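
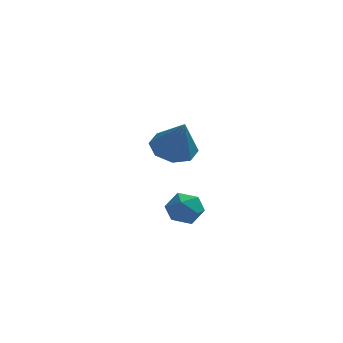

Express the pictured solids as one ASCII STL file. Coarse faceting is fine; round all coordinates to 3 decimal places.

solid 
facet normal -0.837 0.344 0.426
outer loop
vertex 2.553 -2.36 -3.955
vertex 2.389 -2.996 -3.764
vertex 2.762 -2.601 -3.35
endloop
endfacet
facet normal -0.321 0.836 0.444
outer loop
vertex 2.553 -2.36 -3.955
vertex 2.762 -2.601 -3.35
vertex 3.188 -2.232 -3.737
endloop
endfacet
facet normal -0.116 0.967 -0.229
outer loop
vertex 2.553 -2.36 -3.955
vertex 3.188 -2.232 -3.737
vertex 3.078 -2.4 -4.391
endloop
endfacet
facet normal -0.507 0.554 -0.661
outer loop
vertex 2.553 -2.36 -3.955
vertex 3.078 -2.4 -4.391
vertex 2.584 -2.872 -4.408
endloop
endfacet
facet normal -0.952 0.169 -0.256
outer loop
vertex 2.553 -2.36 -3.955
vertex 2.584 -2.872 -4.408
vertex 2.389 -2.996 -3.764
endloop
endfacet
facet normal 0.236 0.561 0.794
outer loop
vertex 3.188 -2.232 -3.737
vertex 2.762 -2.601 -3.35
vertex 3.416 -2.788 -3.412
endloop
endfacet
facet normal -0.598 -0.237 0.765
outer loop
vertex 2.762 -2.601 -3.35
vertex 2.389 -2.996 -3.764
vertex 2.922 -3.26 -3.429
endloop
endfacet
facet normal -0.785 -0.519 -0.338
outer loop
vertex 2.389 -2.996 -3.764
vertex 2.584 -2.872 -4.408
vertex 2.812 -3.428 -4.083
endloop
endfacet
facet normal -0.065 0.103 -0.993
outer loop
vertex 2.584 -2.872 -4.408
vertex 3.078 -2.4 -4.391
vertex 3.238 -3.059 -4.47
endloop
endfacet
facet normal 0.566 0.771 -0.293
outer loop
vertex 3.078 -2.4 -4.391
vertex 3.188 -2.232 -3.737
vertex 3.611 -2.664 -4.056
endloop
endfacet
facet normal 0.507 -0.554 0.661
outer loop
vertex 3.447 -3.3 -3.865
vertex 3.416 -2.788 -3.412
vertex 2.922 -3.26 -3.429
endloop
endfacet
facet normal 0.116 -0.967 0.229
outer loop
vertex 3.447 -3.3 -3.865
vertex 2.922 -3.26 -3.429
vertex 2.812 -3.428 -4.083
endloop
endfacet
facet normal 0.321 -0.836 -0.444
outer loop
vertex 3.447 -3.3 -3.865
vertex 2.812 -3.428 -4.083
vertex 3.238 -3.059 -4.47
endloop
endfacet
facet normal 0.837 -0.344 -0.426
outer loop
vertex 3.447 -3.3 -3.865
vertex 3.238 -3.059 -4.47
vertex 3.611 -2.664 -4.056
endloop
endfacet
facet normal 0.952 -0.169 0.256
outer loop
vertex 3.447 -3.3 -3.865
vertex 3.611 -2.664 -4.056
vertex 3.416 -2.788 -3.412
endloop
endfacet
facet normal 0.065 -0.103 0.993
outer loop
vertex 2.922 -3.26 -3.429
vertex 3.416 -2.788 -3.412
vertex 2.762 -2.601 -3.35
endloop
endfacet
facet normal -0.566 -0.771 0.293
outer loop
vertex 2.812 -3.428 -4.083
vertex 2.922 -3.26 -3.429
vertex 2.389 -2.996 -3.764
endloop
endfacet
facet normal -0.236 -0.561 -0.794
outer loop
vertex 3.238 -3.059 -4.47
vertex 2.812 -3.428 -4.083
vertex 2.584 -2.872 -4.408
endloop
endfacet
facet normal 0.598 0.237 -0.765
outer loop
vertex 3.611 -2.664 -4.056
vertex 3.238 -3.059 -4.47
vertex 3.078 -2.4 -4.391
endloop
endfacet
facet normal 0.785 0.519 0.338
outer loop
vertex 3.416 -2.788 -3.412
vertex 3.611 -2.664 -4.056
vertex 3.188 -2.232 -3.737
endloop
endfacet
facet normal -0.275 0.401 -0.874
outer loop
vertex 3.114 1.306 -3.317
vertex 2.297 1.18 -3.118
vertex 2.853 1.812 -3.003
endloop
endfacet
facet normal 0.904 0.251 0.347
outer loop
vertex 3.114 1.306 -3.317
vertex 2.853 1.812 -3.003
vertex 2.723 0.56 -1.762
endloop
endfacet
facet normal -0.274 0.400 -0.875
outer loop
vertex 2.853 1.812 -3.003
vertex 2.297 1.18 -3.118
vertex 2.267 1.949 -2.757
endloop
endfacet
facet normal 0.423 0.615 0.665
outer loop
vertex 2.853 1.812 -3.003
vertex 2.267 1.949 -2.757
vertex 2.723 0.56 -1.762
endloop
endfacet
facet normal -0.275 0.400 -0.874
outer loop
vertex 2.267 1.949 -2.757
vertex 2.297 1.18 -3.118
vertex 1.698 1.634 -2.722
endloop
endfacet
facet normal -0.234 0.514 0.825
outer loop
vertex 2.267 1.949 -2.757
vertex 1.698 1.634 -2.722
vertex 2.723 0.56 -1.762
endloop
endfacet
facet normal -0.275 0.400 -0.874
outer loop
vertex 1.698 1.634 -2.722
vertex 2.297 1.18 -3.118
vertex 1.481 1.054 -2.919
endloop
endfacet
facet normal -0.680 0.006 0.733
outer loop
vertex 1.698 1.634 -2.722
vertex 1.481 1.054 -2.919
vertex 2.723 0.56 -1.762
endloop
endfacet
facet normal -0.275 0.400 -0.874
outer loop
vertex 1.481 1.054 -2.919
vertex 2.297 1.18 -3.118
vertex 1.741 0.547 -3.233
endloop
endfacet
facet normal -0.656 -0.611 0.443
outer loop
vertex 1.481 1.054 -2.919
vertex 1.741 0.547 -3.233
vertex 2.723 0.56 -1.762
endloop
endfacet
facet normal -0.274 0.400 -0.875
outer loop
vertex 1.741 0.547 -3.233
vertex 2.297 1.18 -3.118
vertex 2.328 0.411 -3.479
endloop
endfacet
facet normal -0.174 -0.977 0.125
outer loop
vertex 1.741 0.547 -3.233
vertex 2.328 0.411 -3.479
vertex 2.723 0.56 -1.762
endloop
endfacet
facet normal -0.274 0.400 -0.875
outer loop
vertex 2.328 0.411 -3.479
vertex 2.297 1.18 -3.118
vertex 2.897 0.725 -3.514
endloop
endfacet
facet normal 0.481 -0.876 -0.035
outer loop
vertex 2.328 0.411 -3.479
vertex 2.897 0.725 -3.514
vertex 2.723 0.56 -1.762
endloop
endfacet
facet normal -0.275 0.399 -0.875
outer loop
vertex 2.897 0.725 -3.514
vertex 2.297 1.18 -3.118
vertex 3.114 1.306 -3.317
endloop
endfacet
facet normal 0.929 -0.366 0.058
outer loop
vertex 2.897 0.725 -3.514
vertex 3.114 1.306 -3.317
vertex 2.723 0.56 -1.762
endloop
endfacet

endsolid


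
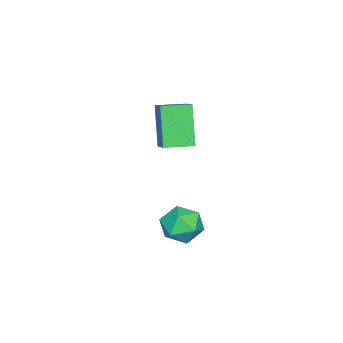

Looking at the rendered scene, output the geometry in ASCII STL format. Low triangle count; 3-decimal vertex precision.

solid 
facet normal -0.822 -0.493 0.286
outer loop
vertex 1.995 -0.83 1.273
vertex 2.391 -1.606 1.074
vertex 2.47 -1.262 1.894
endloop
endfacet
facet normal -0.749 0.115 0.653
outer loop
vertex 1.995 -0.83 1.273
vertex 2.47 -1.262 1.894
vertex 2.538 -0.374 1.816
endloop
endfacet
facet normal -0.734 0.654 0.185
outer loop
vertex 1.995 -0.83 1.273
vertex 2.538 -0.374 1.816
vertex 2.501 -0.17 0.946
endloop
endfacet
facet normal -0.797 0.378 -0.471
outer loop
vertex 1.995 -0.83 1.273
vertex 2.501 -0.17 0.946
vertex 2.41 -0.932 0.488
endloop
endfacet
facet normal -0.852 -0.330 -0.407
outer loop
vertex 1.995 -0.83 1.273
vertex 2.41 -0.932 0.488
vertex 2.391 -1.606 1.074
endloop
endfacet
facet normal -0.119 0.096 0.988
outer loop
vertex 2.538 -0.374 1.816
vertex 2.47 -1.262 1.894
vertex 3.27 -0.868 1.952
endloop
endfacet
facet normal -0.238 -0.887 0.395
outer loop
vertex 2.47 -1.262 1.894
vertex 2.391 -1.606 1.074
vertex 3.179 -1.63 1.494
endloop
endfacet
facet normal -0.286 -0.624 -0.727
outer loop
vertex 2.391 -1.606 1.074
vertex 2.41 -0.932 0.488
vertex 3.142 -1.426 0.624
endloop
endfacet
facet normal -0.197 0.522 -0.830
outer loop
vertex 2.41 -0.932 0.488
vertex 2.501 -0.17 0.946
vertex 3.21 -0.538 0.546
endloop
endfacet
facet normal -0.094 0.968 0.231
outer loop
vertex 2.501 -0.17 0.946
vertex 2.538 -0.374 1.816
vertex 3.289 -0.194 1.366
endloop
endfacet
facet normal 0.797 -0.378 0.471
outer loop
vertex 3.685 -0.97 1.167
vertex 3.27 -0.868 1.952
vertex 3.179 -1.63 1.494
endloop
endfacet
facet normal 0.734 -0.654 -0.185
outer loop
vertex 3.685 -0.97 1.167
vertex 3.179 -1.63 1.494
vertex 3.142 -1.426 0.624
endloop
endfacet
facet normal 0.749 -0.115 -0.653
outer loop
vertex 3.685 -0.97 1.167
vertex 3.142 -1.426 0.624
vertex 3.21 -0.538 0.546
endloop
endfacet
facet normal 0.822 0.493 -0.286
outer loop
vertex 3.685 -0.97 1.167
vertex 3.21 -0.538 0.546
vertex 3.289 -0.194 1.366
endloop
endfacet
facet normal 0.852 0.330 0.407
outer loop
vertex 3.685 -0.97 1.167
vertex 3.289 -0.194 1.366
vertex 3.27 -0.868 1.952
endloop
endfacet
facet normal 0.197 -0.522 0.830
outer loop
vertex 3.179 -1.63 1.494
vertex 3.27 -0.868 1.952
vertex 2.47 -1.262 1.894
endloop
endfacet
facet normal 0.094 -0.968 -0.231
outer loop
vertex 3.142 -1.426 0.624
vertex 3.179 -1.63 1.494
vertex 2.391 -1.606 1.074
endloop
endfacet
facet normal 0.119 -0.096 -0.988
outer loop
vertex 3.21 -0.538 0.546
vertex 3.142 -1.426 0.624
vertex 2.41 -0.932 0.488
endloop
endfacet
facet normal 0.238 0.887 -0.395
outer loop
vertex 3.289 -0.194 1.366
vertex 3.21 -0.538 0.546
vertex 2.501 -0.17 0.946
endloop
endfacet
facet normal 0.286 0.624 0.727
outer loop
vertex 3.27 -0.868 1.952
vertex 3.289 -0.194 1.366
vertex 2.538 -0.374 1.816
endloop
endfacet
facet normal -0.562 0.827 -0.028
outer loop
vertex -2.5 -3.079 4.232
vertex -1.564 -2.423 4.83
vertex -1.721 -2.609 2.496
endloop
endfacet
facet normal -0.726 -0.509 -0.463
outer loop
vertex -1.036 -3.617 2.53
vertex -2.5 -3.079 4.232
vertex -1.721 -2.609 2.496
endloop
endfacet
facet normal -0.562 0.827 -0.028
outer loop
vertex -1.721 -2.609 2.496
vertex -1.564 -2.423 4.83
vertex -0.785 -1.952 3.094
endloop
endfacet
facet normal 0.397 0.240 -0.886
outer loop
vertex -0.785 -1.952 3.094
vertex -1.036 -3.617 2.53
vertex -1.721 -2.609 2.496
endloop
endfacet
facet normal -0.397 -0.240 0.886
outer loop
vertex -2.5 -3.079 4.232
vertex -0.879 -3.431 4.864
vertex -1.564 -2.423 4.83
endloop
endfacet
facet normal -0.726 -0.508 -0.464
outer loop
vertex -1.815 -4.088 4.266
vertex -2.5 -3.079 4.232
vertex -1.036 -3.617 2.53
endloop
endfacet
facet normal -0.397 -0.240 0.886
outer loop
vertex -1.815 -4.088 4.266
vertex -0.879 -3.431 4.864
vertex -2.5 -3.079 4.232
endloop
endfacet
facet normal 0.726 0.509 0.464
outer loop
vertex -1.564 -2.423 4.83
vertex -0.879 -3.431 4.864
vertex -0.785 -1.952 3.094
endloop
endfacet
facet normal 0.398 0.240 -0.886
outer loop
vertex -0.1 -2.961 3.128
vertex -1.036 -3.617 2.53
vertex -0.785 -1.952 3.094
endloop
endfacet
facet normal 0.726 0.508 0.463
outer loop
vertex -0.785 -1.952 3.094
vertex -0.879 -3.431 4.864
vertex -0.1 -2.961 3.128
endloop
endfacet
facet normal 0.562 -0.827 0.028
outer loop
vertex -0.1 -2.961 3.128
vertex -1.815 -4.088 4.266
vertex -1.036 -3.617 2.53
endloop
endfacet
facet normal 0.562 -0.827 0.028
outer loop
vertex -0.879 -3.431 4.864
vertex -1.815 -4.088 4.266
vertex -0.1 -2.961 3.128
endloop
endfacet

endsolid


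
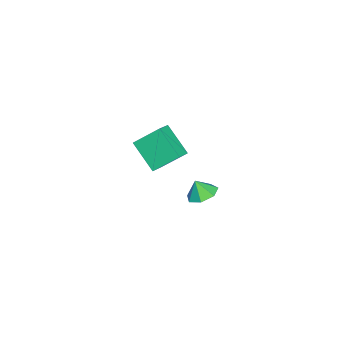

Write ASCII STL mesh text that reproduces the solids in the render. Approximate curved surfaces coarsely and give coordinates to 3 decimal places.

solid 
facet normal 0.172 0.419 -0.892
outer loop
vertex -0.041 0.516 -4.28
vertex -0.782 1.208 -4.098
vertex 0.222 1.268 -3.876
endloop
endfacet
facet normal 0.620 -0.528 0.580
outer loop
vertex -0.041 0.516 -4.28
vertex 0.222 1.268 -3.876
vertex -0.978 0.732 -3.082
endloop
endfacet
facet normal 0.172 0.417 -0.892
outer loop
vertex 0.222 1.268 -3.876
vertex -0.782 1.208 -4.098
vertex -0.27 1.976 -3.64
endloop
endfacet
facet normal 0.524 0.082 0.848
outer loop
vertex 0.222 1.268 -3.876
vertex -0.27 1.976 -3.64
vertex -0.978 0.732 -3.082
endloop
endfacet
facet normal 0.172 0.417 -0.892
outer loop
vertex -0.27 1.976 -3.64
vertex -0.782 1.208 -4.098
vertex -1.148 2.105 -3.749
endloop
endfacet
facet normal -0.048 0.432 0.901
outer loop
vertex -0.27 1.976 -3.64
vertex -1.148 2.105 -3.749
vertex -0.978 0.732 -3.082
endloop
endfacet
facet normal 0.173 0.418 -0.892
outer loop
vertex -1.148 2.105 -3.749
vertex -0.782 1.208 -4.098
vertex -1.75 1.559 -4.121
endloop
endfacet
facet normal -0.666 0.258 0.700
outer loop
vertex -1.148 2.105 -3.749
vertex -1.75 1.559 -4.121
vertex -0.978 0.732 -3.082
endloop
endfacet
facet normal 0.173 0.418 -0.892
outer loop
vertex -1.75 1.559 -4.121
vertex -0.782 1.208 -4.098
vertex -1.623 0.749 -4.476
endloop
endfacet
facet normal -0.865 -0.309 0.396
outer loop
vertex -1.75 1.559 -4.121
vertex -1.623 0.749 -4.476
vertex -0.978 0.732 -3.082
endloop
endfacet
facet normal 0.172 0.419 -0.892
outer loop
vertex -1.623 0.749 -4.476
vertex -0.782 1.208 -4.098
vertex -0.862 0.285 -4.547
endloop
endfacet
facet normal -0.493 -0.842 0.218
outer loop
vertex -1.623 0.749 -4.476
vertex -0.862 0.285 -4.547
vertex -0.978 0.732 -3.082
endloop
endfacet
facet normal 0.172 0.419 -0.892
outer loop
vertex -0.862 0.285 -4.547
vertex -0.782 1.208 -4.098
vertex -0.041 0.516 -4.28
endloop
endfacet
facet normal 0.167 -0.939 0.300
outer loop
vertex -0.862 0.285 -4.547
vertex -0.041 0.516 -4.28
vertex -0.978 0.732 -3.082
endloop
endfacet
facet normal -0.548 -0.610 0.573
outer loop
vertex 2.192 -0.84 5.103
vertex 1.186 -0.536 4.465
vertex 2.531 -2.301 3.873
endloop
endfacet
facet normal 0.818 -0.247 0.519
outer loop
vertex 3.714 -0.984 2.635
vertex 2.192 -0.84 5.103
vertex 2.531 -2.301 3.873
endloop
endfacet
facet normal -0.548 -0.610 0.573
outer loop
vertex 2.531 -2.301 3.873
vertex 1.186 -0.536 4.465
vertex 1.525 -1.997 3.234
endloop
endfacet
facet normal 0.175 -0.753 -0.634
outer loop
vertex 1.525 -1.997 3.234
vertex 3.714 -0.984 2.635
vertex 2.531 -2.301 3.873
endloop
endfacet
facet normal -0.175 0.753 0.634
outer loop
vertex 2.192 -0.84 5.103
vertex 2.369 0.781 3.227
vertex 1.186 -0.536 4.465
endloop
endfacet
facet normal 0.818 -0.247 0.519
outer loop
vertex 3.375 0.477 3.866
vertex 2.192 -0.84 5.103
vertex 3.714 -0.984 2.635
endloop
endfacet
facet normal -0.175 0.753 0.634
outer loop
vertex 3.375 0.477 3.866
vertex 2.369 0.781 3.227
vertex 2.192 -0.84 5.103
endloop
endfacet
facet normal -0.818 0.247 -0.519
outer loop
vertex 1.186 -0.536 4.465
vertex 2.369 0.781 3.227
vertex 1.525 -1.997 3.234
endloop
endfacet
facet normal 0.175 -0.753 -0.634
outer loop
vertex 2.708 -0.68 1.997
vertex 3.714 -0.984 2.635
vertex 1.525 -1.997 3.234
endloop
endfacet
facet normal -0.818 0.247 -0.519
outer loop
vertex 1.525 -1.997 3.234
vertex 2.369 0.781 3.227
vertex 2.708 -0.68 1.997
endloop
endfacet
facet normal 0.548 0.610 -0.573
outer loop
vertex 2.708 -0.68 1.997
vertex 3.375 0.477 3.866
vertex 3.714 -0.984 2.635
endloop
endfacet
facet normal 0.548 0.609 -0.573
outer loop
vertex 2.369 0.781 3.227
vertex 3.375 0.477 3.866
vertex 2.708 -0.68 1.997
endloop
endfacet

endsolid


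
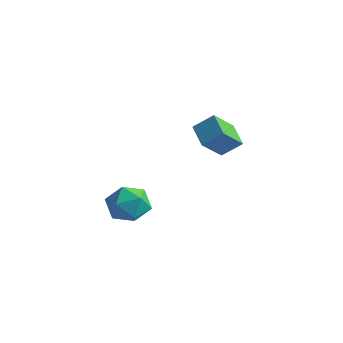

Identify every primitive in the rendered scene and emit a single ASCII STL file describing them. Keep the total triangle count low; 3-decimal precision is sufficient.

solid 
facet normal -0.995 -0.102 -0.023
outer loop
vertex -3.049 0.151 -3.195
vertex -3.014 -0.33 -2.571
vertex -3.096 0.447 -2.465
endloop
endfacet
facet normal -0.798 0.539 -0.270
outer loop
vertex -3.049 0.151 -3.195
vertex -3.096 0.447 -2.465
vertex -2.663 0.814 -3.013
endloop
endfacet
facet normal -0.360 0.436 -0.824
outer loop
vertex -3.049 0.151 -3.195
vertex -2.663 0.814 -3.013
vertex -2.313 0.264 -3.457
endloop
endfacet
facet normal -0.286 -0.267 -0.920
outer loop
vertex -3.049 0.151 -3.195
vertex -2.313 0.264 -3.457
vertex -2.53 -0.443 -3.184
endloop
endfacet
facet normal -0.678 -0.600 -0.425
outer loop
vertex -3.049 0.151 -3.195
vertex -2.53 -0.443 -3.184
vertex -3.014 -0.33 -2.571
endloop
endfacet
facet normal -0.430 0.870 0.243
outer loop
vertex -2.663 0.814 -3.013
vertex -3.096 0.447 -2.465
vertex -2.39 0.743 -2.276
endloop
endfacet
facet normal -0.748 -0.167 0.643
outer loop
vertex -3.096 0.447 -2.465
vertex -3.014 -0.33 -2.571
vertex -2.607 0.036 -2.003
endloop
endfacet
facet normal -0.235 -0.972 -0.007
outer loop
vertex -3.014 -0.33 -2.571
vertex -2.53 -0.443 -3.184
vertex -2.257 -0.514 -2.447
endloop
endfacet
facet normal 0.398 -0.434 -0.808
outer loop
vertex -2.53 -0.443 -3.184
vertex -2.313 0.264 -3.457
vertex -1.824 -0.147 -2.995
endloop
endfacet
facet normal 0.278 0.704 -0.653
outer loop
vertex -2.313 0.264 -3.457
vertex -2.663 0.814 -3.013
vertex -1.906 0.63 -2.889
endloop
endfacet
facet normal 0.286 0.267 0.920
outer loop
vertex -1.871 0.149 -2.265
vertex -2.39 0.743 -2.276
vertex -2.607 0.036 -2.003
endloop
endfacet
facet normal 0.360 -0.436 0.824
outer loop
vertex -1.871 0.149 -2.265
vertex -2.607 0.036 -2.003
vertex -2.257 -0.514 -2.447
endloop
endfacet
facet normal 0.798 -0.539 0.270
outer loop
vertex -1.871 0.149 -2.265
vertex -2.257 -0.514 -2.447
vertex -1.824 -0.147 -2.995
endloop
endfacet
facet normal 0.995 0.102 0.023
outer loop
vertex -1.871 0.149 -2.265
vertex -1.824 -0.147 -2.995
vertex -1.906 0.63 -2.889
endloop
endfacet
facet normal 0.678 0.600 0.425
outer loop
vertex -1.871 0.149 -2.265
vertex -1.906 0.63 -2.889
vertex -2.39 0.743 -2.276
endloop
endfacet
facet normal -0.398 0.434 0.808
outer loop
vertex -2.607 0.036 -2.003
vertex -2.39 0.743 -2.276
vertex -3.096 0.447 -2.465
endloop
endfacet
facet normal -0.278 -0.704 0.653
outer loop
vertex -2.257 -0.514 -2.447
vertex -2.607 0.036 -2.003
vertex -3.014 -0.33 -2.571
endloop
endfacet
facet normal 0.430 -0.870 -0.243
outer loop
vertex -1.824 -0.147 -2.995
vertex -2.257 -0.514 -2.447
vertex -2.53 -0.443 -3.184
endloop
endfacet
facet normal 0.748 0.167 -0.643
outer loop
vertex -1.906 0.63 -2.889
vertex -1.824 -0.147 -2.995
vertex -2.313 0.264 -3.457
endloop
endfacet
facet normal 0.235 0.972 0.007
outer loop
vertex -2.39 0.743 -2.276
vertex -1.906 0.63 -2.889
vertex -2.663 0.814 -3.013
endloop
endfacet
facet normal -0.819 0.351 0.455
outer loop
vertex -3.092 3.409 -0.532
vertex -2.593 3.869 0.012
vertex -3.117 4.297 -1.262
endloop
endfacet
facet normal -0.573 -0.530 -0.625
outer loop
vertex -2.307 3.951 -1.712
vertex -3.092 3.409 -0.532
vertex -3.117 4.297 -1.262
endloop
endfacet
facet normal -0.820 0.349 0.454
outer loop
vertex -3.117 4.297 -1.262
vertex -2.593 3.869 0.012
vertex -2.619 4.758 -0.718
endloop
endfacet
facet normal -0.022 0.773 -0.634
outer loop
vertex -2.619 4.758 -0.718
vertex -2.307 3.951 -1.712
vertex -3.117 4.297 -1.262
endloop
endfacet
facet normal 0.022 -0.773 0.634
outer loop
vertex -3.092 3.409 -0.532
vertex -1.783 3.523 -0.438
vertex -2.593 3.869 0.012
endloop
endfacet
facet normal -0.573 -0.530 -0.625
outer loop
vertex -2.281 3.062 -0.982
vertex -3.092 3.409 -0.532
vertex -2.307 3.951 -1.712
endloop
endfacet
facet normal 0.022 -0.772 0.635
outer loop
vertex -2.281 3.062 -0.982
vertex -1.783 3.523 -0.438
vertex -3.092 3.409 -0.532
endloop
endfacet
facet normal 0.573 0.530 0.625
outer loop
vertex -2.593 3.869 0.012
vertex -1.783 3.523 -0.438
vertex -2.619 4.758 -0.718
endloop
endfacet
facet normal -0.021 0.773 -0.634
outer loop
vertex -1.808 4.411 -1.168
vertex -2.307 3.951 -1.712
vertex -2.619 4.758 -0.718
endloop
endfacet
facet normal 0.573 0.530 0.625
outer loop
vertex -2.619 4.758 -0.718
vertex -1.783 3.523 -0.438
vertex -1.808 4.411 -1.168
endloop
endfacet
facet normal 0.819 -0.350 -0.455
outer loop
vertex -1.808 4.411 -1.168
vertex -2.281 3.062 -0.982
vertex -2.307 3.951 -1.712
endloop
endfacet
facet normal 0.820 -0.350 -0.454
outer loop
vertex -1.783 3.523 -0.438
vertex -2.281 3.062 -0.982
vertex -1.808 4.411 -1.168
endloop
endfacet

endsolid


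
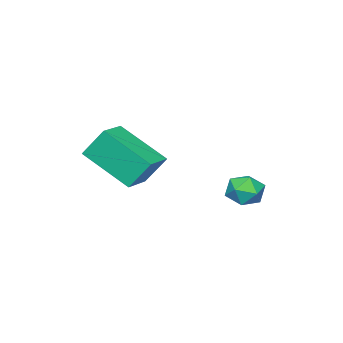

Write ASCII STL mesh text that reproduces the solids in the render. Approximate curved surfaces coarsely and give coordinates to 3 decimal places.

solid 
facet normal -0.961 -0.229 -0.157
outer loop
vertex 2.961 -4.084 -0.255
vertex 2.668 -3.506 0.695
vertex 2.756 -2.526 -1.268
endloop
endfacet
facet normal 0.255 -0.503 -0.826
outer loop
vertex 3.812 -2.274 -1.095
vertex 2.961 -4.084 -0.255
vertex 2.756 -2.526 -1.268
endloop
endfacet
facet normal -0.961 -0.229 -0.158
outer loop
vertex 2.756 -2.526 -1.268
vertex 2.668 -3.506 0.695
vertex 2.462 -1.947 -0.318
endloop
endfacet
facet normal -0.110 0.833 -0.542
outer loop
vertex 2.462 -1.947 -0.318
vertex 3.812 -2.274 -1.095
vertex 2.756 -2.526 -1.268
endloop
endfacet
facet normal 0.110 -0.834 0.541
outer loop
vertex 2.961 -4.084 -0.255
vertex 3.724 -3.254 0.868
vertex 2.668 -3.506 0.695
endloop
endfacet
facet normal 0.255 -0.503 -0.826
outer loop
vertex 4.018 -3.833 -0.082
vertex 2.961 -4.084 -0.255
vertex 3.812 -2.274 -1.095
endloop
endfacet
facet normal 0.109 -0.833 0.542
outer loop
vertex 4.018 -3.833 -0.082
vertex 3.724 -3.254 0.868
vertex 2.961 -4.084 -0.255
endloop
endfacet
facet normal -0.255 0.503 0.826
outer loop
vertex 2.668 -3.506 0.695
vertex 3.724 -3.254 0.868
vertex 2.462 -1.947 -0.318
endloop
endfacet
facet normal -0.109 0.834 -0.541
outer loop
vertex 3.519 -1.696 -0.145
vertex 3.812 -2.274 -1.095
vertex 2.462 -1.947 -0.318
endloop
endfacet
facet normal -0.255 0.503 0.826
outer loop
vertex 2.462 -1.947 -0.318
vertex 3.724 -3.254 0.868
vertex 3.519 -1.696 -0.145
endloop
endfacet
facet normal 0.961 0.229 0.157
outer loop
vertex 3.519 -1.696 -0.145
vertex 4.018 -3.833 -0.082
vertex 3.812 -2.274 -1.095
endloop
endfacet
facet normal 0.961 0.229 0.158
outer loop
vertex 3.724 -3.254 0.868
vertex 4.018 -3.833 -0.082
vertex 3.519 -1.696 -0.145
endloop
endfacet
facet normal -0.253 0.961 -0.110
outer loop
vertex -0.495 -0.737 -2.757
vertex -0.748 -0.732 -2.133
vertex -0.102 -0.574 -2.236
endloop
endfacet
facet normal 0.325 0.805 -0.497
outer loop
vertex -0.495 -0.737 -2.757
vertex -0.102 -0.574 -2.236
vertex 0.134 -0.971 -2.725
endloop
endfacet
facet normal 0.152 0.279 -0.948
outer loop
vertex -0.495 -0.737 -2.757
vertex 0.134 -0.971 -2.725
vertex -0.366 -1.375 -2.924
endloop
endfacet
facet normal -0.532 0.112 -0.839
outer loop
vertex -0.495 -0.737 -2.757
vertex -0.366 -1.375 -2.924
vertex -0.911 -1.228 -2.559
endloop
endfacet
facet normal -0.782 0.533 -0.322
outer loop
vertex -0.495 -0.737 -2.757
vertex -0.911 -1.228 -2.559
vertex -0.748 -0.732 -2.133
endloop
endfacet
facet normal 0.828 0.558 -0.054
outer loop
vertex 0.134 -0.971 -2.725
vertex -0.102 -0.574 -2.236
vertex 0.271 -1.112 -2.081
endloop
endfacet
facet normal -0.107 0.811 0.575
outer loop
vertex -0.102 -0.574 -2.236
vertex -0.748 -0.732 -2.133
vertex -0.274 -0.965 -1.716
endloop
endfacet
facet normal -0.966 0.119 0.231
outer loop
vertex -0.748 -0.732 -2.133
vertex -0.911 -1.228 -2.559
vertex -0.774 -1.369 -1.915
endloop
endfacet
facet normal -0.559 -0.563 -0.608
outer loop
vertex -0.911 -1.228 -2.559
vertex -0.366 -1.375 -2.924
vertex -0.538 -1.766 -2.404
endloop
endfacet
facet normal 0.547 -0.291 -0.785
outer loop
vertex -0.366 -1.375 -2.924
vertex 0.134 -0.971 -2.725
vertex 0.108 -1.608 -2.507
endloop
endfacet
facet normal 0.532 -0.112 0.839
outer loop
vertex -0.145 -1.603 -1.883
vertex 0.271 -1.112 -2.081
vertex -0.274 -0.965 -1.716
endloop
endfacet
facet normal -0.152 -0.279 0.948
outer loop
vertex -0.145 -1.603 -1.883
vertex -0.274 -0.965 -1.716
vertex -0.774 -1.369 -1.915
endloop
endfacet
facet normal -0.325 -0.805 0.497
outer loop
vertex -0.145 -1.603 -1.883
vertex -0.774 -1.369 -1.915
vertex -0.538 -1.766 -2.404
endloop
endfacet
facet normal 0.253 -0.961 0.110
outer loop
vertex -0.145 -1.603 -1.883
vertex -0.538 -1.766 -2.404
vertex 0.108 -1.608 -2.507
endloop
endfacet
facet normal 0.782 -0.533 0.322
outer loop
vertex -0.145 -1.603 -1.883
vertex 0.108 -1.608 -2.507
vertex 0.271 -1.112 -2.081
endloop
endfacet
facet normal 0.559 0.563 0.608
outer loop
vertex -0.274 -0.965 -1.716
vertex 0.271 -1.112 -2.081
vertex -0.102 -0.574 -2.236
endloop
endfacet
facet normal -0.547 0.291 0.785
outer loop
vertex -0.774 -1.369 -1.915
vertex -0.274 -0.965 -1.716
vertex -0.748 -0.732 -2.133
endloop
endfacet
facet normal -0.828 -0.558 0.054
outer loop
vertex -0.538 -1.766 -2.404
vertex -0.774 -1.369 -1.915
vertex -0.911 -1.228 -2.559
endloop
endfacet
facet normal 0.107 -0.811 -0.575
outer loop
vertex 0.108 -1.608 -2.507
vertex -0.538 -1.766 -2.404
vertex -0.366 -1.375 -2.924
endloop
endfacet
facet normal 0.966 -0.119 -0.231
outer loop
vertex 0.271 -1.112 -2.081
vertex 0.108 -1.608 -2.507
vertex 0.134 -0.971 -2.725
endloop
endfacet

endsolid


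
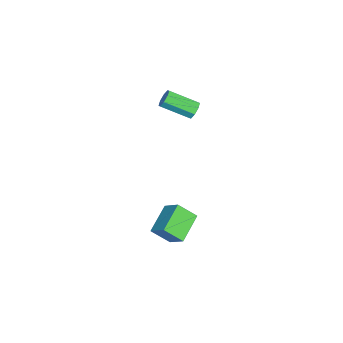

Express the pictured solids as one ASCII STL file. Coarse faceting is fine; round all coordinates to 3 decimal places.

solid 
facet normal -0.039 0.889 -0.455
outer loop
vertex -3.817 -2.807 2.81
vertex -4.007 -2.549 3.33
vertex -3.463 -2.656 3.075
endloop
endfacet
facet normal 0.652 -0.323 -0.686
outer loop
vertex -3.817 -2.807 2.81
vertex -3.463 -2.656 3.075
vertex -3.743 -4.488 3.671
endloop
endfacet
facet normal 0.650 -0.323 -0.687
outer loop
vertex -3.743 -4.488 3.671
vertex -3.463 -2.656 3.075
vertex -3.389 -4.337 3.935
endloop
endfacet
facet normal 0.040 -0.890 0.455
outer loop
vertex -3.743 -4.488 3.671
vertex -3.389 -4.337 3.935
vertex -3.933 -4.231 4.19
endloop
endfacet
facet normal -0.039 0.889 -0.455
outer loop
vertex -3.463 -2.656 3.075
vertex -4.007 -2.549 3.33
vertex -3.428 -2.443 3.488
endloop
endfacet
facet normal 0.996 0.001 -0.085
outer loop
vertex -3.463 -2.656 3.075
vertex -3.428 -2.443 3.488
vertex -3.389 -4.337 3.935
endloop
endfacet
facet normal 0.996 0.001 -0.085
outer loop
vertex -3.389 -4.337 3.935
vertex -3.428 -2.443 3.488
vertex -3.354 -4.124 4.349
endloop
endfacet
facet normal 0.040 -0.890 0.454
outer loop
vertex -3.389 -4.337 3.935
vertex -3.354 -4.124 4.349
vertex -3.933 -4.231 4.19
endloop
endfacet
facet normal -0.039 0.890 -0.455
outer loop
vertex -3.428 -2.443 3.488
vertex -4.007 -2.549 3.33
vertex -3.731 -2.292 3.809
endloop
endfacet
facet normal 0.759 0.323 0.565
outer loop
vertex -3.428 -2.443 3.488
vertex -3.731 -2.292 3.809
vertex -3.354 -4.124 4.349
endloop
endfacet
facet normal 0.758 0.323 0.566
outer loop
vertex -3.354 -4.124 4.349
vertex -3.731 -2.292 3.809
vertex -3.658 -3.973 4.67
endloop
endfacet
facet normal 0.039 -0.889 0.456
outer loop
vertex -3.354 -4.124 4.349
vertex -3.658 -3.973 4.67
vertex -3.933 -4.231 4.19
endloop
endfacet
facet normal -0.039 0.890 -0.455
outer loop
vertex -3.731 -2.292 3.809
vertex -4.007 -2.549 3.33
vertex -4.197 -2.292 3.849
endloop
endfacet
facet normal 0.076 0.457 0.886
outer loop
vertex -3.731 -2.292 3.809
vertex -4.197 -2.292 3.849
vertex -3.658 -3.973 4.67
endloop
endfacet
facet normal 0.076 0.457 0.886
outer loop
vertex -3.658 -3.973 4.67
vertex -4.197 -2.292 3.849
vertex -4.123 -3.973 4.71
endloop
endfacet
facet normal 0.039 -0.889 0.456
outer loop
vertex -3.658 -3.973 4.67
vertex -4.123 -3.973 4.71
vertex -3.933 -4.231 4.19
endloop
endfacet
facet normal -0.040 0.890 -0.455
outer loop
vertex -4.197 -2.292 3.849
vertex -4.007 -2.549 3.33
vertex -4.551 -2.443 3.585
endloop
endfacet
facet normal -0.650 0.323 0.687
outer loop
vertex -4.197 -2.292 3.849
vertex -4.551 -2.443 3.585
vertex -4.123 -3.973 4.71
endloop
endfacet
facet normal -0.652 0.323 0.687
outer loop
vertex -4.123 -3.973 4.71
vertex -4.551 -2.443 3.585
vertex -4.477 -4.124 4.445
endloop
endfacet
facet normal 0.039 -0.889 0.455
outer loop
vertex -4.123 -3.973 4.71
vertex -4.477 -4.124 4.445
vertex -3.933 -4.231 4.19
endloop
endfacet
facet normal -0.040 0.890 -0.454
outer loop
vertex -4.551 -2.443 3.585
vertex -4.007 -2.549 3.33
vertex -4.586 -2.656 3.171
endloop
endfacet
facet normal -0.996 -0.001 0.085
outer loop
vertex -4.551 -2.443 3.585
vertex -4.586 -2.656 3.171
vertex -4.477 -4.124 4.445
endloop
endfacet
facet normal -0.996 -0.000 0.085
outer loop
vertex -4.477 -4.124 4.445
vertex -4.586 -2.656 3.171
vertex -4.512 -4.337 4.032
endloop
endfacet
facet normal 0.039 -0.889 0.455
outer loop
vertex -4.477 -4.124 4.445
vertex -4.512 -4.337 4.032
vertex -3.933 -4.231 4.19
endloop
endfacet
facet normal -0.039 0.889 -0.456
outer loop
vertex -4.586 -2.656 3.171
vertex -4.007 -2.549 3.33
vertex -4.282 -2.807 2.85
endloop
endfacet
facet normal -0.758 -0.323 -0.566
outer loop
vertex -4.586 -2.656 3.171
vertex -4.282 -2.807 2.85
vertex -4.512 -4.337 4.032
endloop
endfacet
facet normal -0.759 -0.322 -0.565
outer loop
vertex -4.512 -4.337 4.032
vertex -4.282 -2.807 2.85
vertex -4.209 -4.488 3.711
endloop
endfacet
facet normal 0.039 -0.890 0.455
outer loop
vertex -4.512 -4.337 4.032
vertex -4.209 -4.488 3.711
vertex -3.933 -4.231 4.19
endloop
endfacet
facet normal -0.039 0.889 -0.456
outer loop
vertex -4.282 -2.807 2.85
vertex -4.007 -2.549 3.33
vertex -3.817 -2.807 2.81
endloop
endfacet
facet normal -0.076 -0.457 -0.886
outer loop
vertex -4.282 -2.807 2.85
vertex -3.817 -2.807 2.81
vertex -4.209 -4.488 3.711
endloop
endfacet
facet normal -0.076 -0.457 -0.886
outer loop
vertex -4.209 -4.488 3.711
vertex -3.817 -2.807 2.81
vertex -3.743 -4.488 3.671
endloop
endfacet
facet normal 0.039 -0.890 0.455
outer loop
vertex -4.209 -4.488 3.711
vertex -3.743 -4.488 3.671
vertex -3.933 -4.231 4.19
endloop
endfacet
facet normal -0.476 -0.619 -0.624
outer loop
vertex 3.702 -3.553 -0.283
vertex 2.128 -3.087 0.456
vertex 3.577 -2.552 -1.181
endloop
endfacet
facet normal 0.874 -0.259 -0.411
outer loop
vertex 4.192 -1.753 -0.376
vertex 3.702 -3.553 -0.283
vertex 3.577 -2.552 -1.181
endloop
endfacet
facet normal -0.476 -0.619 -0.624
outer loop
vertex 3.577 -2.552 -1.181
vertex 2.128 -3.087 0.456
vertex 2.003 -2.086 -0.442
endloop
endfacet
facet normal -0.093 0.741 -0.665
outer loop
vertex 2.003 -2.086 -0.442
vertex 4.192 -1.753 -0.376
vertex 3.577 -2.552 -1.181
endloop
endfacet
facet normal 0.093 -0.741 0.665
outer loop
vertex 3.702 -3.553 -0.283
vertex 2.743 -2.288 1.261
vertex 2.128 -3.087 0.456
endloop
endfacet
facet normal 0.874 -0.259 -0.411
outer loop
vertex 4.317 -2.754 0.522
vertex 3.702 -3.553 -0.283
vertex 4.192 -1.753 -0.376
endloop
endfacet
facet normal 0.093 -0.741 0.665
outer loop
vertex 4.317 -2.754 0.522
vertex 2.743 -2.288 1.261
vertex 3.702 -3.553 -0.283
endloop
endfacet
facet normal -0.874 0.259 0.411
outer loop
vertex 2.128 -3.087 0.456
vertex 2.743 -2.288 1.261
vertex 2.003 -2.086 -0.442
endloop
endfacet
facet normal -0.093 0.741 -0.665
outer loop
vertex 2.618 -1.287 0.363
vertex 4.192 -1.753 -0.376
vertex 2.003 -2.086 -0.442
endloop
endfacet
facet normal -0.874 0.259 0.411
outer loop
vertex 2.003 -2.086 -0.442
vertex 2.743 -2.288 1.261
vertex 2.618 -1.287 0.363
endloop
endfacet
facet normal 0.476 0.619 0.624
outer loop
vertex 2.618 -1.287 0.363
vertex 4.317 -2.754 0.522
vertex 4.192 -1.753 -0.376
endloop
endfacet
facet normal 0.476 0.619 0.624
outer loop
vertex 2.743 -2.288 1.261
vertex 4.317 -2.754 0.522
vertex 2.618 -1.287 0.363
endloop
endfacet

endsolid


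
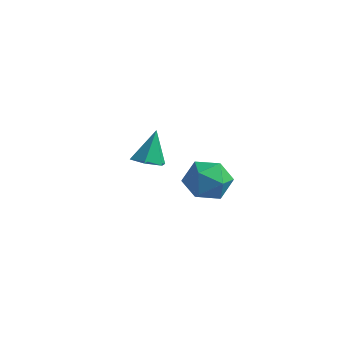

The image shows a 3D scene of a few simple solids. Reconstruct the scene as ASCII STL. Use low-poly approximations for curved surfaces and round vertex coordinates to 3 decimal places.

solid 
facet normal 0.048 -0.417 -0.908
outer loop
vertex 0.724 -1.722 -1.695
vertex 0.226 -1.701 -1.731
vertex 0.504 -1.318 -1.892
endloop
endfacet
facet normal 0.812 0.545 0.210
outer loop
vertex 0.724 -1.722 -1.695
vertex 0.504 -1.318 -1.892
vertex 0.174 -1.259 -0.769
endloop
endfacet
facet normal 0.049 -0.417 -0.908
outer loop
vertex 0.504 -1.318 -1.892
vertex 0.226 -1.701 -1.731
vertex 0.006 -1.298 -1.928
endloop
endfacet
facet normal 0.043 0.998 -0.040
outer loop
vertex 0.504 -1.318 -1.892
vertex 0.006 -1.298 -1.928
vertex 0.174 -1.259 -0.769
endloop
endfacet
facet normal 0.049 -0.417 -0.908
outer loop
vertex 0.006 -1.298 -1.928
vertex 0.226 -1.701 -1.731
vertex -0.273 -1.681 -1.767
endloop
endfacet
facet normal -0.786 0.612 0.093
outer loop
vertex 0.006 -1.298 -1.928
vertex -0.273 -1.681 -1.767
vertex 0.174 -1.259 -0.769
endloop
endfacet
facet normal 0.049 -0.417 -0.908
outer loop
vertex -0.273 -1.681 -1.767
vertex 0.226 -1.701 -1.731
vertex -0.053 -2.084 -1.57
endloop
endfacet
facet normal -0.848 -0.230 0.477
outer loop
vertex -0.273 -1.681 -1.767
vertex -0.053 -2.084 -1.57
vertex 0.174 -1.259 -0.769
endloop
endfacet
facet normal 0.048 -0.417 -0.908
outer loop
vertex -0.053 -2.084 -1.57
vertex 0.226 -1.701 -1.731
vertex 0.446 -2.105 -1.534
endloop
endfacet
facet normal -0.081 -0.683 0.726
outer loop
vertex -0.053 -2.084 -1.57
vertex 0.446 -2.105 -1.534
vertex 0.174 -1.259 -0.769
endloop
endfacet
facet normal 0.048 -0.417 -0.908
outer loop
vertex 0.446 -2.105 -1.534
vertex 0.226 -1.701 -1.731
vertex 0.724 -1.722 -1.695
endloop
endfacet
facet normal 0.750 -0.295 0.593
outer loop
vertex 0.446 -2.105 -1.534
vertex 0.724 -1.722 -1.695
vertex 0.174 -1.259 -0.769
endloop
endfacet
facet normal -0.787 0.540 0.298
outer loop
vertex 3.151 -2.637 -0.39
vertex 2.74 -3.052 -0.723
vertex 2.897 -3.178 -0.081
endloop
endfacet
facet normal -0.261 0.568 0.780
outer loop
vertex 3.151 -2.637 -0.39
vertex 2.897 -3.178 -0.081
vertex 3.542 -3.009 0.012
endloop
endfacet
facet normal 0.318 0.830 0.458
outer loop
vertex 3.151 -2.637 -0.39
vertex 3.542 -3.009 0.012
vertex 3.783 -2.779 -0.572
endloop
endfacet
facet normal 0.153 0.963 -0.221
outer loop
vertex 3.151 -2.637 -0.39
vertex 3.783 -2.779 -0.572
vertex 3.288 -2.805 -1.027
endloop
endfacet
facet normal -0.531 0.784 -0.321
outer loop
vertex 3.151 -2.637 -0.39
vertex 3.288 -2.805 -1.027
vertex 2.74 -3.052 -0.723
endloop
endfacet
facet normal -0.116 -0.099 0.988
outer loop
vertex 3.542 -3.009 0.012
vertex 2.897 -3.178 -0.081
vertex 3.372 -3.655 -0.073
endloop
endfacet
facet normal -0.967 -0.146 0.208
outer loop
vertex 2.897 -3.178 -0.081
vertex 2.74 -3.052 -0.723
vertex 2.877 -3.681 -0.528
endloop
endfacet
facet normal -0.553 0.250 -0.794
outer loop
vertex 2.74 -3.052 -0.723
vertex 3.288 -2.805 -1.027
vertex 3.118 -3.451 -1.112
endloop
endfacet
facet normal 0.554 0.541 -0.633
outer loop
vertex 3.288 -2.805 -1.027
vertex 3.783 -2.779 -0.572
vertex 3.763 -3.282 -1.019
endloop
endfacet
facet normal 0.823 0.324 0.467
outer loop
vertex 3.783 -2.779 -0.572
vertex 3.542 -3.009 0.012
vertex 3.92 -3.408 -0.377
endloop
endfacet
facet normal -0.153 -0.963 0.221
outer loop
vertex 3.509 -3.823 -0.71
vertex 3.372 -3.655 -0.073
vertex 2.877 -3.681 -0.528
endloop
endfacet
facet normal -0.318 -0.830 -0.458
outer loop
vertex 3.509 -3.823 -0.71
vertex 2.877 -3.681 -0.528
vertex 3.118 -3.451 -1.112
endloop
endfacet
facet normal 0.261 -0.568 -0.780
outer loop
vertex 3.509 -3.823 -0.71
vertex 3.118 -3.451 -1.112
vertex 3.763 -3.282 -1.019
endloop
endfacet
facet normal 0.787 -0.540 -0.298
outer loop
vertex 3.509 -3.823 -0.71
vertex 3.763 -3.282 -1.019
vertex 3.92 -3.408 -0.377
endloop
endfacet
facet normal 0.531 -0.784 0.321
outer loop
vertex 3.509 -3.823 -0.71
vertex 3.92 -3.408 -0.377
vertex 3.372 -3.655 -0.073
endloop
endfacet
facet normal -0.554 -0.541 0.633
outer loop
vertex 2.877 -3.681 -0.528
vertex 3.372 -3.655 -0.073
vertex 2.897 -3.178 -0.081
endloop
endfacet
facet normal -0.823 -0.324 -0.467
outer loop
vertex 3.118 -3.451 -1.112
vertex 2.877 -3.681 -0.528
vertex 2.74 -3.052 -0.723
endloop
endfacet
facet normal 0.116 0.099 -0.988
outer loop
vertex 3.763 -3.282 -1.019
vertex 3.118 -3.451 -1.112
vertex 3.288 -2.805 -1.027
endloop
endfacet
facet normal 0.967 0.146 -0.208
outer loop
vertex 3.92 -3.408 -0.377
vertex 3.763 -3.282 -1.019
vertex 3.783 -2.779 -0.572
endloop
endfacet
facet normal 0.553 -0.250 0.794
outer loop
vertex 3.372 -3.655 -0.073
vertex 3.92 -3.408 -0.377
vertex 3.542 -3.009 0.012
endloop
endfacet

endsolid


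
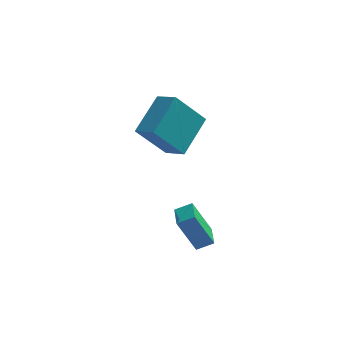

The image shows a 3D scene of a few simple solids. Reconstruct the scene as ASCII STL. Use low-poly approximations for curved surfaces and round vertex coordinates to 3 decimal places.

solid 
facet normal -0.705 0.587 -0.398
outer loop
vertex -1.176 4.012 2.72
vertex 0.091 4.424 1.084
vertex -1.99 2.314 1.661
endloop
endfacet
facet normal -0.601 -0.195 0.775
outer loop
vertex -1.151 1.616 2.136
vertex -1.176 4.012 2.72
vertex -1.99 2.314 1.661
endloop
endfacet
facet normal -0.705 0.586 -0.399
outer loop
vertex -1.99 2.314 1.661
vertex 0.091 4.424 1.084
vertex -0.723 2.726 0.026
endloop
endfacet
facet normal -0.377 -0.786 -0.490
outer loop
vertex -0.723 2.726 0.026
vertex -1.151 1.616 2.136
vertex -1.99 2.314 1.661
endloop
endfacet
facet normal 0.377 0.786 0.490
outer loop
vertex -1.176 4.012 2.72
vertex 0.93 3.726 1.559
vertex 0.091 4.424 1.084
endloop
endfacet
facet normal -0.601 -0.195 0.775
outer loop
vertex -0.337 3.314 3.194
vertex -1.176 4.012 2.72
vertex -1.151 1.616 2.136
endloop
endfacet
facet normal 0.377 0.786 0.490
outer loop
vertex -0.337 3.314 3.194
vertex 0.93 3.726 1.559
vertex -1.176 4.012 2.72
endloop
endfacet
facet normal 0.601 0.195 -0.775
outer loop
vertex 0.091 4.424 1.084
vertex 0.93 3.726 1.559
vertex -0.723 2.726 0.026
endloop
endfacet
facet normal -0.377 -0.786 -0.490
outer loop
vertex 0.116 2.028 0.5
vertex -1.151 1.616 2.136
vertex -0.723 2.726 0.026
endloop
endfacet
facet normal 0.601 0.196 -0.775
outer loop
vertex -0.723 2.726 0.026
vertex 0.93 3.726 1.559
vertex 0.116 2.028 0.5
endloop
endfacet
facet normal 0.705 -0.586 0.398
outer loop
vertex 0.116 2.028 0.5
vertex -0.337 3.314 3.194
vertex -1.151 1.616 2.136
endloop
endfacet
facet normal 0.705 -0.587 0.399
outer loop
vertex 0.93 3.726 1.559
vertex -0.337 3.314 3.194
vertex 0.116 2.028 0.5
endloop
endfacet
facet normal -0.888 -0.153 -0.433
outer loop
vertex -0.048 -0.317 -2.163
vertex -0.221 0.849 -2.22
vertex 0.775 -0.277 -3.864
endloop
endfacet
facet normal 0.146 -0.988 0.048
outer loop
vertex 1.521 -0.149 -3.5
vertex -0.048 -0.317 -2.163
vertex 0.775 -0.277 -3.864
endloop
endfacet
facet normal -0.888 -0.153 -0.433
outer loop
vertex 0.775 -0.277 -3.864
vertex -0.221 0.849 -2.22
vertex 0.602 0.889 -3.921
endloop
endfacet
facet normal 0.436 0.021 -0.900
outer loop
vertex 0.602 0.889 -3.921
vertex 1.521 -0.149 -3.5
vertex 0.775 -0.277 -3.864
endloop
endfacet
facet normal -0.436 -0.021 0.900
outer loop
vertex -0.048 -0.317 -2.163
vertex 0.525 0.977 -1.856
vertex -0.221 0.849 -2.22
endloop
endfacet
facet normal 0.146 -0.988 0.048
outer loop
vertex 0.698 -0.189 -1.799
vertex -0.048 -0.317 -2.163
vertex 1.521 -0.149 -3.5
endloop
endfacet
facet normal -0.436 -0.021 0.900
outer loop
vertex 0.698 -0.189 -1.799
vertex 0.525 0.977 -1.856
vertex -0.048 -0.317 -2.163
endloop
endfacet
facet normal -0.146 0.988 -0.048
outer loop
vertex -0.221 0.849 -2.22
vertex 0.525 0.977 -1.856
vertex 0.602 0.889 -3.921
endloop
endfacet
facet normal 0.436 0.021 -0.900
outer loop
vertex 1.348 1.017 -3.557
vertex 1.521 -0.149 -3.5
vertex 0.602 0.889 -3.921
endloop
endfacet
facet normal -0.146 0.988 -0.048
outer loop
vertex 0.602 0.889 -3.921
vertex 0.525 0.977 -1.856
vertex 1.348 1.017 -3.557
endloop
endfacet
facet normal 0.888 0.153 0.433
outer loop
vertex 1.348 1.017 -3.557
vertex 0.698 -0.189 -1.799
vertex 1.521 -0.149 -3.5
endloop
endfacet
facet normal 0.888 0.153 0.433
outer loop
vertex 0.525 0.977 -1.856
vertex 0.698 -0.189 -1.799
vertex 1.348 1.017 -3.557
endloop
endfacet

endsolid


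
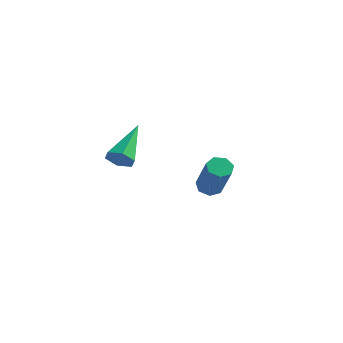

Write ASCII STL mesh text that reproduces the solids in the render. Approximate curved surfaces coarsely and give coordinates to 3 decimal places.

solid 
facet normal -0.423 0.397 -0.814
outer loop
vertex -1.13 0.774 -4.782
vertex -1.578 0.795 -4.539
vertex -1.21 1.148 -4.558
endloop
endfacet
facet normal 0.888 0.361 -0.285
outer loop
vertex -1.13 0.774 -4.782
vertex -1.21 1.148 -4.558
vertex -0.394 0.085 -3.364
endloop
endfacet
facet normal 0.888 0.361 -0.285
outer loop
vertex -0.394 0.085 -3.364
vertex -1.21 1.148 -4.558
vertex -0.474 0.458 -3.14
endloop
endfacet
facet normal 0.424 -0.398 0.814
outer loop
vertex -0.394 0.085 -3.364
vertex -0.474 0.458 -3.14
vertex -0.842 0.105 -3.121
endloop
endfacet
facet normal -0.423 0.397 -0.815
outer loop
vertex -1.21 1.148 -4.558
vertex -1.578 0.795 -4.539
vertex -1.568 1.255 -4.32
endloop
endfacet
facet normal 0.410 0.886 0.218
outer loop
vertex -1.21 1.148 -4.558
vertex -1.568 1.255 -4.32
vertex -0.474 0.458 -3.14
endloop
endfacet
facet normal 0.412 0.885 0.216
outer loop
vertex -0.474 0.458 -3.14
vertex -1.568 1.255 -4.32
vertex -0.831 0.566 -2.902
endloop
endfacet
facet normal 0.423 -0.397 0.815
outer loop
vertex -0.474 0.458 -3.14
vertex -0.831 0.566 -2.902
vertex -0.842 0.105 -3.121
endloop
endfacet
facet normal -0.423 0.397 -0.815
outer loop
vertex -1.568 1.255 -4.32
vertex -1.578 0.795 -4.539
vertex -1.933 1.016 -4.247
endloop
endfacet
facet normal -0.375 0.742 0.555
outer loop
vertex -1.568 1.255 -4.32
vertex -1.933 1.016 -4.247
vertex -0.831 0.566 -2.902
endloop
endfacet
facet normal -0.374 0.743 0.555
outer loop
vertex -0.831 0.566 -2.902
vertex -1.933 1.016 -4.247
vertex -1.197 0.327 -2.829
endloop
endfacet
facet normal 0.422 -0.397 0.815
outer loop
vertex -0.831 0.566 -2.902
vertex -1.197 0.327 -2.829
vertex -0.842 0.105 -3.121
endloop
endfacet
facet normal -0.424 0.395 -0.815
outer loop
vertex -1.933 1.016 -4.247
vertex -1.578 0.795 -4.539
vertex -2.031 0.61 -4.393
endloop
endfacet
facet normal -0.879 0.041 0.476
outer loop
vertex -1.933 1.016 -4.247
vertex -2.031 0.61 -4.393
vertex -1.197 0.327 -2.829
endloop
endfacet
facet normal -0.879 0.040 0.476
outer loop
vertex -1.197 0.327 -2.829
vertex -2.031 0.61 -4.393
vertex -1.295 -0.079 -2.976
endloop
endfacet
facet normal 0.422 -0.397 0.815
outer loop
vertex -1.197 0.327 -2.829
vertex -1.295 -0.079 -2.976
vertex -0.842 0.105 -3.121
endloop
endfacet
facet normal -0.424 0.395 -0.815
outer loop
vertex -2.031 0.61 -4.393
vertex -1.578 0.795 -4.539
vertex -1.788 0.343 -4.649
endloop
endfacet
facet normal -0.721 -0.692 0.038
outer loop
vertex -2.031 0.61 -4.393
vertex -1.788 0.343 -4.649
vertex -1.295 -0.079 -2.976
endloop
endfacet
facet normal -0.721 -0.692 0.038
outer loop
vertex -1.295 -0.079 -2.976
vertex -1.788 0.343 -4.649
vertex -1.052 -0.346 -3.232
endloop
endfacet
facet normal 0.422 -0.397 0.815
outer loop
vertex -1.295 -0.079 -2.976
vertex -1.052 -0.346 -3.232
vertex -0.842 0.105 -3.121
endloop
endfacet
facet normal -0.424 0.395 -0.815
outer loop
vertex -1.788 0.343 -4.649
vertex -1.578 0.795 -4.539
vertex -1.387 0.416 -4.822
endloop
endfacet
facet normal -0.020 -0.903 -0.429
outer loop
vertex -1.788 0.343 -4.649
vertex -1.387 0.416 -4.822
vertex -1.052 -0.346 -3.232
endloop
endfacet
facet normal -0.019 -0.903 -0.429
outer loop
vertex -1.052 -0.346 -3.232
vertex -1.387 0.416 -4.822
vertex -0.651 -0.273 -3.404
endloop
endfacet
facet normal 0.422 -0.397 0.815
outer loop
vertex -1.052 -0.346 -3.232
vertex -0.651 -0.273 -3.404
vertex -0.842 0.105 -3.121
endloop
endfacet
facet normal -0.424 0.395 -0.815
outer loop
vertex -1.387 0.416 -4.822
vertex -1.578 0.795 -4.539
vertex -1.13 0.774 -4.782
endloop
endfacet
facet normal 0.695 -0.435 -0.572
outer loop
vertex -1.387 0.416 -4.822
vertex -1.13 0.774 -4.782
vertex -0.651 -0.273 -3.404
endloop
endfacet
facet normal 0.695 -0.435 -0.572
outer loop
vertex -0.651 -0.273 -3.404
vertex -1.13 0.774 -4.782
vertex -0.394 0.085 -3.364
endloop
endfacet
facet normal 0.424 -0.396 0.815
outer loop
vertex -0.651 -0.273 -3.404
vertex -0.394 0.085 -3.364
vertex -0.842 0.105 -3.121
endloop
endfacet
facet normal 0.071 -0.851 -0.521
outer loop
vertex -2.13 -3.933 -1.659
vertex -2.435 -4.19 -1.281
vertex -2.677 -3.947 -1.711
endloop
endfacet
facet normal 0.047 0.724 -0.688
outer loop
vertex -2.13 -3.933 -1.659
vertex -2.677 -3.947 -1.711
vertex -2.565 -2.65 -0.339
endloop
endfacet
facet normal 0.071 -0.851 -0.521
outer loop
vertex -2.677 -3.947 -1.711
vertex -2.435 -4.19 -1.281
vertex -2.982 -4.204 -1.333
endloop
endfacet
facet normal -0.820 0.448 -0.357
outer loop
vertex -2.677 -3.947 -1.711
vertex -2.982 -4.204 -1.333
vertex -2.565 -2.65 -0.339
endloop
endfacet
facet normal 0.071 -0.851 -0.521
outer loop
vertex -2.982 -4.204 -1.333
vertex -2.435 -4.19 -1.281
vertex -2.741 -4.447 -0.903
endloop
endfacet
facet normal -0.885 -0.059 0.463
outer loop
vertex -2.982 -4.204 -1.333
vertex -2.741 -4.447 -0.903
vertex -2.565 -2.65 -0.339
endloop
endfacet
facet normal 0.071 -0.851 -0.521
outer loop
vertex -2.741 -4.447 -0.903
vertex -2.435 -4.19 -1.281
vertex -2.193 -4.433 -0.851
endloop
endfacet
facet normal -0.083 -0.291 0.953
outer loop
vertex -2.741 -4.447 -0.903
vertex -2.193 -4.433 -0.851
vertex -2.565 -2.65 -0.339
endloop
endfacet
facet normal 0.073 -0.850 -0.521
outer loop
vertex -2.193 -4.433 -0.851
vertex -2.435 -4.19 -1.281
vertex -1.888 -4.175 -1.229
endloop
endfacet
facet normal 0.783 -0.015 0.622
outer loop
vertex -2.193 -4.433 -0.851
vertex -1.888 -4.175 -1.229
vertex -2.565 -2.65 -0.339
endloop
endfacet
facet normal 0.073 -0.851 -0.520
outer loop
vertex -1.888 -4.175 -1.229
vertex -2.435 -4.19 -1.281
vertex -2.13 -3.933 -1.659
endloop
endfacet
facet normal 0.847 0.493 -0.200
outer loop
vertex -1.888 -4.175 -1.229
vertex -2.13 -3.933 -1.659
vertex -2.565 -2.65 -0.339
endloop
endfacet

endsolid


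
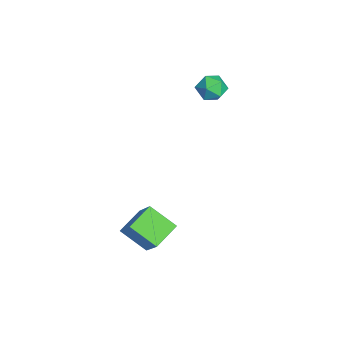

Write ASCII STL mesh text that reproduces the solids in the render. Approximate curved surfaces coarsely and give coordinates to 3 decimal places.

solid 
facet normal -0.255 0.302 0.919
outer loop
vertex -3.331 -0.519 2.588
vertex -3.007 -1.103 2.87
vertex -2.63 -0.491 2.773
endloop
endfacet
facet normal -0.162 0.860 0.484
outer loop
vertex -3.331 -0.519 2.588
vertex -2.63 -0.491 2.773
vertex -2.855 -0.185 2.154
endloop
endfacet
facet normal -0.612 0.788 -0.065
outer loop
vertex -3.331 -0.519 2.588
vertex -2.855 -0.185 2.154
vertex -3.37 -0.609 1.869
endloop
endfacet
facet normal -0.982 0.186 0.030
outer loop
vertex -3.331 -0.519 2.588
vertex -3.37 -0.609 1.869
vertex -3.464 -1.176 2.312
endloop
endfacet
facet normal -0.761 -0.114 0.638
outer loop
vertex -3.331 -0.519 2.588
vertex -3.464 -1.176 2.312
vertex -3.007 -1.103 2.87
endloop
endfacet
facet normal 0.505 0.833 0.228
outer loop
vertex -2.855 -0.185 2.154
vertex -2.63 -0.491 2.773
vertex -2.236 -0.564 2.168
endloop
endfacet
facet normal 0.354 -0.070 0.933
outer loop
vertex -2.63 -0.491 2.773
vertex -3.007 -1.103 2.87
vertex -2.33 -1.131 2.611
endloop
endfacet
facet normal -0.466 -0.744 0.479
outer loop
vertex -3.007 -1.103 2.87
vertex -3.464 -1.176 2.312
vertex -2.845 -1.555 2.326
endloop
endfacet
facet normal -0.824 -0.258 -0.505
outer loop
vertex -3.464 -1.176 2.312
vertex -3.37 -0.609 1.869
vertex -3.07 -1.249 1.707
endloop
endfacet
facet normal -0.223 0.716 -0.661
outer loop
vertex -3.37 -0.609 1.869
vertex -2.855 -0.185 2.154
vertex -2.693 -0.637 1.61
endloop
endfacet
facet normal 0.982 -0.186 -0.030
outer loop
vertex -2.369 -1.221 1.892
vertex -2.236 -0.564 2.168
vertex -2.33 -1.131 2.611
endloop
endfacet
facet normal 0.612 -0.788 0.065
outer loop
vertex -2.369 -1.221 1.892
vertex -2.33 -1.131 2.611
vertex -2.845 -1.555 2.326
endloop
endfacet
facet normal 0.162 -0.860 -0.484
outer loop
vertex -2.369 -1.221 1.892
vertex -2.845 -1.555 2.326
vertex -3.07 -1.249 1.707
endloop
endfacet
facet normal 0.255 -0.302 -0.919
outer loop
vertex -2.369 -1.221 1.892
vertex -3.07 -1.249 1.707
vertex -2.693 -0.637 1.61
endloop
endfacet
facet normal 0.761 0.114 -0.638
outer loop
vertex -2.369 -1.221 1.892
vertex -2.693 -0.637 1.61
vertex -2.236 -0.564 2.168
endloop
endfacet
facet normal 0.824 0.258 0.505
outer loop
vertex -2.33 -1.131 2.611
vertex -2.236 -0.564 2.168
vertex -2.63 -0.491 2.773
endloop
endfacet
facet normal 0.223 -0.716 0.661
outer loop
vertex -2.845 -1.555 2.326
vertex -2.33 -1.131 2.611
vertex -3.007 -1.103 2.87
endloop
endfacet
facet normal -0.505 -0.833 -0.228
outer loop
vertex -3.07 -1.249 1.707
vertex -2.845 -1.555 2.326
vertex -3.464 -1.176 2.312
endloop
endfacet
facet normal -0.354 0.070 -0.933
outer loop
vertex -2.693 -0.637 1.61
vertex -3.07 -1.249 1.707
vertex -3.37 -0.609 1.869
endloop
endfacet
facet normal 0.466 0.744 -0.479
outer loop
vertex -2.236 -0.564 2.168
vertex -2.693 -0.637 1.61
vertex -2.855 -0.185 2.154
endloop
endfacet
facet normal -0.637 0.672 0.378
outer loop
vertex 1.768 -3.725 -0.969
vertex 2.371 -2.728 -1.727
vertex 0.633 -4.051 -2.301
endloop
endfacet
facet normal -0.434 -0.717 0.545
outer loop
vertex 1.429 -4.892 -2.773
vertex 1.768 -3.725 -0.969
vertex 0.633 -4.051 -2.301
endloop
endfacet
facet normal -0.637 0.673 0.377
outer loop
vertex 0.633 -4.051 -2.301
vertex 2.371 -2.728 -1.727
vertex 1.236 -3.055 -3.059
endloop
endfacet
facet normal -0.638 -0.183 -0.748
outer loop
vertex 1.236 -3.055 -3.059
vertex 1.429 -4.892 -2.773
vertex 0.633 -4.051 -2.301
endloop
endfacet
facet normal 0.637 0.183 0.748
outer loop
vertex 1.768 -3.725 -0.969
vertex 3.167 -3.569 -2.199
vertex 2.371 -2.728 -1.727
endloop
endfacet
facet normal -0.434 -0.717 0.545
outer loop
vertex 2.564 -4.565 -1.441
vertex 1.768 -3.725 -0.969
vertex 1.429 -4.892 -2.773
endloop
endfacet
facet normal 0.637 0.184 0.748
outer loop
vertex 2.564 -4.565 -1.441
vertex 3.167 -3.569 -2.199
vertex 1.768 -3.725 -0.969
endloop
endfacet
facet normal 0.434 0.717 -0.546
outer loop
vertex 2.371 -2.728 -1.727
vertex 3.167 -3.569 -2.199
vertex 1.236 -3.055 -3.059
endloop
endfacet
facet normal -0.637 -0.183 -0.748
outer loop
vertex 2.032 -3.895 -3.531
vertex 1.429 -4.892 -2.773
vertex 1.236 -3.055 -3.059
endloop
endfacet
facet normal 0.434 0.717 -0.545
outer loop
vertex 1.236 -3.055 -3.059
vertex 3.167 -3.569 -2.199
vertex 2.032 -3.895 -3.531
endloop
endfacet
facet normal 0.637 -0.672 -0.378
outer loop
vertex 2.032 -3.895 -3.531
vertex 2.564 -4.565 -1.441
vertex 1.429 -4.892 -2.773
endloop
endfacet
facet normal 0.636 -0.673 -0.378
outer loop
vertex 3.167 -3.569 -2.199
vertex 2.564 -4.565 -1.441
vertex 2.032 -3.895 -3.531
endloop
endfacet

endsolid


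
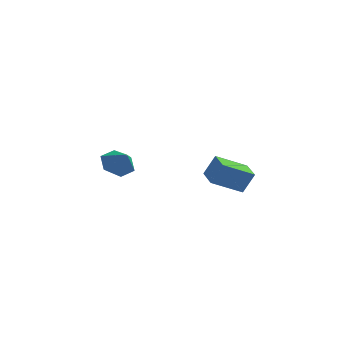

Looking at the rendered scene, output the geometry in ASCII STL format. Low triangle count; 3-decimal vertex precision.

solid 
facet normal -0.519 0.453 -0.724
outer loop
vertex -2.047 0.135 -2.458
vertex -2.851 -0.016 -1.976
vertex -2.355 0.781 -1.833
endloop
endfacet
facet normal 0.945 0.197 0.262
outer loop
vertex -2.047 0.135 -2.458
vertex -2.355 0.781 -1.833
vertex -2.269 -0.524 -1.164
endloop
endfacet
facet normal -0.519 0.453 -0.724
outer loop
vertex -2.355 0.781 -1.833
vertex -2.851 -0.016 -1.976
vertex -3.159 0.63 -1.351
endloop
endfacet
facet normal 0.400 0.439 0.805
outer loop
vertex -2.355 0.781 -1.833
vertex -3.159 0.63 -1.351
vertex -2.269 -0.524 -1.164
endloop
endfacet
facet normal -0.521 0.452 -0.724
outer loop
vertex -3.159 0.63 -1.351
vertex -2.851 -0.016 -1.976
vertex -3.655 -0.168 -1.493
endloop
endfacet
facet normal -0.237 -0.025 0.971
outer loop
vertex -3.159 0.63 -1.351
vertex -3.655 -0.168 -1.493
vertex -2.269 -0.524 -1.164
endloop
endfacet
facet normal -0.520 0.453 -0.724
outer loop
vertex -3.655 -0.168 -1.493
vertex -2.851 -0.016 -1.976
vertex -3.348 -0.814 -2.118
endloop
endfacet
facet normal -0.330 -0.733 0.595
outer loop
vertex -3.655 -0.168 -1.493
vertex -3.348 -0.814 -2.118
vertex -2.269 -0.524 -1.164
endloop
endfacet
facet normal -0.520 0.453 -0.724
outer loop
vertex -3.348 -0.814 -2.118
vertex -2.851 -0.016 -1.976
vertex -2.544 -0.662 -2.6
endloop
endfacet
facet normal 0.216 -0.975 0.052
outer loop
vertex -3.348 -0.814 -2.118
vertex -2.544 -0.662 -2.6
vertex -2.269 -0.524 -1.164
endloop
endfacet
facet normal -0.519 0.453 -0.725
outer loop
vertex -2.544 -0.662 -2.6
vertex -2.851 -0.016 -1.976
vertex -2.047 0.135 -2.458
endloop
endfacet
facet normal 0.852 -0.511 -0.114
outer loop
vertex -2.544 -0.662 -2.6
vertex -2.047 0.135 -2.458
vertex -2.269 -0.524 -1.164
endloop
endfacet
facet normal -0.805 -0.393 0.445
outer loop
vertex 2.884 -3.482 -0.377
vertex 2.33 -2.253 -0.295
vertex 2.357 -3.646 -1.476
endloop
endfacet
facet normal 0.410 -0.910 -0.061
outer loop
vertex 3.75 -2.967 -2.245
vertex 2.884 -3.482 -0.377
vertex 2.357 -3.646 -1.476
endloop
endfacet
facet normal -0.805 -0.393 0.445
outer loop
vertex 2.357 -3.646 -1.476
vertex 2.33 -2.253 -0.295
vertex 1.803 -2.418 -1.394
endloop
endfacet
facet normal -0.428 -0.134 -0.894
outer loop
vertex 1.803 -2.418 -1.394
vertex 3.75 -2.967 -2.245
vertex 2.357 -3.646 -1.476
endloop
endfacet
facet normal 0.428 0.133 0.894
outer loop
vertex 2.884 -3.482 -0.377
vertex 3.723 -1.574 -1.064
vertex 2.33 -2.253 -0.295
endloop
endfacet
facet normal 0.411 -0.910 -0.060
outer loop
vertex 4.277 -2.802 -1.146
vertex 2.884 -3.482 -0.377
vertex 3.75 -2.967 -2.245
endloop
endfacet
facet normal 0.428 0.134 0.894
outer loop
vertex 4.277 -2.802 -1.146
vertex 3.723 -1.574 -1.064
vertex 2.884 -3.482 -0.377
endloop
endfacet
facet normal -0.410 0.910 0.060
outer loop
vertex 2.33 -2.253 -0.295
vertex 3.723 -1.574 -1.064
vertex 1.803 -2.418 -1.394
endloop
endfacet
facet normal -0.428 -0.133 -0.894
outer loop
vertex 3.196 -1.738 -2.163
vertex 3.75 -2.967 -2.245
vertex 1.803 -2.418 -1.394
endloop
endfacet
facet normal -0.410 0.910 0.061
outer loop
vertex 1.803 -2.418 -1.394
vertex 3.723 -1.574 -1.064
vertex 3.196 -1.738 -2.163
endloop
endfacet
facet normal 0.805 0.393 -0.445
outer loop
vertex 3.196 -1.738 -2.163
vertex 4.277 -2.802 -1.146
vertex 3.75 -2.967 -2.245
endloop
endfacet
facet normal 0.805 0.393 -0.445
outer loop
vertex 3.723 -1.574 -1.064
vertex 4.277 -2.802 -1.146
vertex 3.196 -1.738 -2.163
endloop
endfacet

endsolid


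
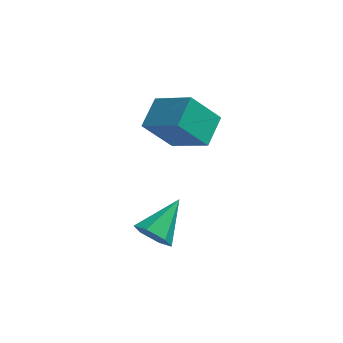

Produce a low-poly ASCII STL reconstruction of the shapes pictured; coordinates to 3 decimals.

solid 
facet normal -0.622 -0.150 0.768
outer loop
vertex -0.176 0.054 3.798
vertex 0.193 1.303 4.34
vertex -1.614 0.912 2.8
endloop
endfacet
facet normal -0.262 -0.885 -0.384
outer loop
vertex -0.513 1.177 1.44
vertex -0.176 0.054 3.798
vertex -1.614 0.912 2.8
endloop
endfacet
facet normal -0.622 -0.150 0.768
outer loop
vertex -1.614 0.912 2.8
vertex 0.193 1.303 4.34
vertex -1.246 2.161 3.342
endloop
endfacet
facet normal -0.738 0.440 -0.512
outer loop
vertex -1.246 2.161 3.342
vertex -0.513 1.177 1.44
vertex -1.614 0.912 2.8
endloop
endfacet
facet normal 0.738 -0.440 0.512
outer loop
vertex -0.176 0.054 3.798
vertex 1.294 1.568 2.98
vertex 0.193 1.303 4.34
endloop
endfacet
facet normal -0.261 -0.885 -0.384
outer loop
vertex 0.926 0.319 2.438
vertex -0.176 0.054 3.798
vertex -0.513 1.177 1.44
endloop
endfacet
facet normal 0.738 -0.440 0.512
outer loop
vertex 0.926 0.319 2.438
vertex 1.294 1.568 2.98
vertex -0.176 0.054 3.798
endloop
endfacet
facet normal 0.261 0.885 0.384
outer loop
vertex 0.193 1.303 4.34
vertex 1.294 1.568 2.98
vertex -1.246 2.161 3.342
endloop
endfacet
facet normal -0.738 0.440 -0.512
outer loop
vertex -0.144 2.426 1.982
vertex -0.513 1.177 1.44
vertex -1.246 2.161 3.342
endloop
endfacet
facet normal 0.261 0.885 0.384
outer loop
vertex -1.246 2.161 3.342
vertex 1.294 1.568 2.98
vertex -0.144 2.426 1.982
endloop
endfacet
facet normal 0.622 0.150 -0.768
outer loop
vertex -0.144 2.426 1.982
vertex 0.926 0.319 2.438
vertex -0.513 1.177 1.44
endloop
endfacet
facet normal 0.623 0.150 -0.768
outer loop
vertex 1.294 1.568 2.98
vertex 0.926 0.319 2.438
vertex -0.144 2.426 1.982
endloop
endfacet
facet normal -0.439 -0.775 -0.454
outer loop
vertex -0.227 -3.724 0.692
vertex -0.737 -3.217 0.32
vertex -0.033 -3.411 -0.03
endloop
endfacet
facet normal 0.965 -0.193 0.175
outer loop
vertex -0.227 -3.724 0.692
vertex -0.033 -3.411 -0.03
vertex 0.077 -1.783 1.16
endloop
endfacet
facet normal -0.439 -0.775 -0.454
outer loop
vertex -0.033 -3.411 -0.03
vertex -0.737 -3.217 0.32
vertex -0.543 -2.904 -0.402
endloop
endfacet
facet normal 0.755 0.353 -0.553
outer loop
vertex -0.033 -3.411 -0.03
vertex -0.543 -2.904 -0.402
vertex 0.077 -1.783 1.16
endloop
endfacet
facet normal -0.440 -0.775 -0.454
outer loop
vertex -0.543 -2.904 -0.402
vertex -0.737 -3.217 0.32
vertex -1.247 -2.709 -0.052
endloop
endfacet
facet normal -0.055 0.821 -0.568
outer loop
vertex -0.543 -2.904 -0.402
vertex -1.247 -2.709 -0.052
vertex 0.077 -1.783 1.16
endloop
endfacet
facet normal -0.440 -0.775 -0.455
outer loop
vertex -1.247 -2.709 -0.052
vertex -0.737 -3.217 0.32
vertex -1.441 -3.022 0.669
endloop
endfacet
facet normal -0.654 0.743 0.147
outer loop
vertex -1.247 -2.709 -0.052
vertex -1.441 -3.022 0.669
vertex 0.077 -1.783 1.16
endloop
endfacet
facet normal -0.440 -0.775 -0.454
outer loop
vertex -1.441 -3.022 0.669
vertex -0.737 -3.217 0.32
vertex -0.931 -3.529 1.041
endloop
endfacet
facet normal -0.443 0.196 0.875
outer loop
vertex -1.441 -3.022 0.669
vertex -0.931 -3.529 1.041
vertex 0.077 -1.783 1.16
endloop
endfacet
facet normal -0.440 -0.775 -0.454
outer loop
vertex -0.931 -3.529 1.041
vertex -0.737 -3.217 0.32
vertex -0.227 -3.724 0.692
endloop
endfacet
facet normal 0.366 -0.272 0.890
outer loop
vertex -0.931 -3.529 1.041
vertex -0.227 -3.724 0.692
vertex 0.077 -1.783 1.16
endloop
endfacet

endsolid


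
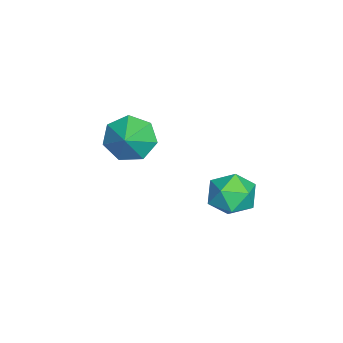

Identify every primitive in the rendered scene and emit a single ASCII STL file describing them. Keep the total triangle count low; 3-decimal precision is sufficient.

solid 
facet normal -0.897 0.429 -0.102
outer loop
vertex -0.162 3.609 -0.608
vertex -0.481 3.152 0.272
vertex -0.035 4.092 0.306
endloop
endfacet
facet normal -0.386 0.837 -0.388
outer loop
vertex -0.162 3.609 -0.608
vertex -0.035 4.092 0.306
vertex 0.726 4.113 -0.405
endloop
endfacet
facet normal -0.054 0.453 -0.890
outer loop
vertex -0.162 3.609 -0.608
vertex 0.726 4.113 -0.405
vertex 0.75 3.186 -0.878
endloop
endfacet
facet normal -0.359 -0.192 -0.913
outer loop
vertex -0.162 3.609 -0.608
vertex 0.75 3.186 -0.878
vertex 0.004 2.592 -0.46
endloop
endfacet
facet normal -0.881 -0.206 -0.426
outer loop
vertex -0.162 3.609 -0.608
vertex 0.004 2.592 -0.46
vertex -0.481 3.152 0.272
endloop
endfacet
facet normal 0.087 0.989 0.123
outer loop
vertex 0.726 4.113 -0.405
vertex -0.035 4.092 0.306
vertex 0.956 3.968 0.6
endloop
endfacet
facet normal -0.740 0.330 0.587
outer loop
vertex -0.035 4.092 0.306
vertex -0.481 3.152 0.272
vertex 0.21 3.374 1.018
endloop
endfacet
facet normal -0.713 -0.699 0.062
outer loop
vertex -0.481 3.152 0.272
vertex 0.004 2.592 -0.46
vertex 0.234 2.447 0.545
endloop
endfacet
facet normal 0.131 -0.675 -0.726
outer loop
vertex 0.004 2.592 -0.46
vertex 0.75 3.186 -0.878
vertex 0.995 2.468 -0.166
endloop
endfacet
facet normal 0.625 0.367 -0.688
outer loop
vertex 0.75 3.186 -0.878
vertex 0.726 4.113 -0.405
vertex 1.441 3.408 -0.132
endloop
endfacet
facet normal 0.359 0.192 0.913
outer loop
vertex 1.122 2.951 0.748
vertex 0.956 3.968 0.6
vertex 0.21 3.374 1.018
endloop
endfacet
facet normal 0.054 -0.453 0.890
outer loop
vertex 1.122 2.951 0.748
vertex 0.21 3.374 1.018
vertex 0.234 2.447 0.545
endloop
endfacet
facet normal 0.386 -0.837 0.388
outer loop
vertex 1.122 2.951 0.748
vertex 0.234 2.447 0.545
vertex 0.995 2.468 -0.166
endloop
endfacet
facet normal 0.897 -0.429 0.102
outer loop
vertex 1.122 2.951 0.748
vertex 0.995 2.468 -0.166
vertex 1.441 3.408 -0.132
endloop
endfacet
facet normal 0.881 0.206 0.426
outer loop
vertex 1.122 2.951 0.748
vertex 1.441 3.408 -0.132
vertex 0.956 3.968 0.6
endloop
endfacet
facet normal -0.131 0.675 0.726
outer loop
vertex 0.21 3.374 1.018
vertex 0.956 3.968 0.6
vertex -0.035 4.092 0.306
endloop
endfacet
facet normal -0.625 -0.367 0.688
outer loop
vertex 0.234 2.447 0.545
vertex 0.21 3.374 1.018
vertex -0.481 3.152 0.272
endloop
endfacet
facet normal -0.087 -0.989 -0.123
outer loop
vertex 0.995 2.468 -0.166
vertex 0.234 2.447 0.545
vertex 0.004 2.592 -0.46
endloop
endfacet
facet normal 0.740 -0.330 -0.587
outer loop
vertex 1.441 3.408 -0.132
vertex 0.995 2.468 -0.166
vertex 0.75 3.186 -0.878
endloop
endfacet
facet normal 0.713 0.699 -0.062
outer loop
vertex 0.956 3.968 0.6
vertex 1.441 3.408 -0.132
vertex 0.726 4.113 -0.405
endloop
endfacet
facet normal -0.827 -0.016 -0.562
outer loop
vertex -2.534 -1.506 -1.043
vertex -3.127 -1.171 -0.179
vertex -2.621 -0.56 -0.941
endloop
endfacet
facet normal 0.928 0.123 -0.351
outer loop
vertex -2.534 -1.506 -1.043
vertex -2.621 -0.56 -0.941
vertex -1.953 -1.149 0.619
endloop
endfacet
facet normal -0.827 -0.016 -0.562
outer loop
vertex -2.621 -0.56 -0.941
vertex -3.127 -1.171 -0.179
vertex -3.089 -0.075 -0.266
endloop
endfacet
facet normal 0.699 0.715 -0.029
outer loop
vertex -2.621 -0.56 -0.941
vertex -3.089 -0.075 -0.266
vertex -1.953 -1.149 0.619
endloop
endfacet
facet normal -0.827 -0.016 -0.562
outer loop
vertex -3.089 -0.075 -0.266
vertex -3.127 -1.171 -0.179
vertex -3.586 -0.415 0.475
endloop
endfacet
facet normal 0.299 0.775 0.556
outer loop
vertex -3.089 -0.075 -0.266
vertex -3.586 -0.415 0.475
vertex -1.953 -1.149 0.619
endloop
endfacet
facet normal -0.827 -0.016 -0.562
outer loop
vertex -3.586 -0.415 0.475
vertex -3.127 -1.171 -0.179
vertex -3.737 -1.325 0.723
endloop
endfacet
facet normal 0.031 0.258 0.966
outer loop
vertex -3.586 -0.415 0.475
vertex -3.737 -1.325 0.723
vertex -1.953 -1.149 0.619
endloop
endfacet
facet normal -0.827 -0.016 -0.562
outer loop
vertex -3.737 -1.325 0.723
vertex -3.127 -1.171 -0.179
vertex -3.429 -2.118 0.292
endloop
endfacet
facet normal 0.096 -0.446 0.890
outer loop
vertex -3.737 -1.325 0.723
vertex -3.429 -2.118 0.292
vertex -1.953 -1.149 0.619
endloop
endfacet
facet normal -0.827 -0.016 -0.562
outer loop
vertex -3.429 -2.118 0.292
vertex -3.127 -1.171 -0.179
vertex -2.893 -2.199 -0.494
endloop
endfacet
facet normal 0.445 -0.808 0.387
outer loop
vertex -3.429 -2.118 0.292
vertex -2.893 -2.199 -0.494
vertex -1.953 -1.149 0.619
endloop
endfacet
facet normal -0.827 -0.016 -0.562
outer loop
vertex -2.893 -2.199 -0.494
vertex -3.127 -1.171 -0.179
vertex -2.534 -1.506 -1.043
endloop
endfacet
facet normal 0.816 -0.554 -0.166
outer loop
vertex -2.893 -2.199 -0.494
vertex -2.534 -1.506 -1.043
vertex -1.953 -1.149 0.619
endloop
endfacet

endsolid


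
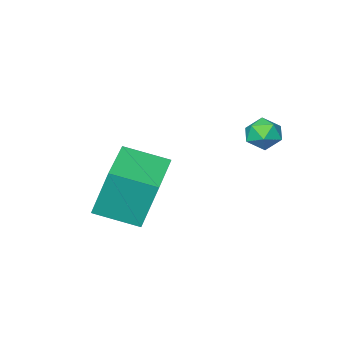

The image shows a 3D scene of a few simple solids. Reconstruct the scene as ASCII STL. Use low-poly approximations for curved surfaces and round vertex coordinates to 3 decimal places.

solid 
facet normal -0.579 0.081 0.811
outer loop
vertex -3.368 2.758 1.407
vertex -2.964 2.383 1.733
vertex -2.879 3.018 1.73
endloop
endfacet
facet normal -0.624 0.668 0.407
outer loop
vertex -3.368 2.758 1.407
vertex -2.879 3.018 1.73
vertex -3.028 3.235 1.145
endloop
endfacet
facet normal -0.848 0.472 -0.241
outer loop
vertex -3.368 2.758 1.407
vertex -3.028 3.235 1.145
vertex -3.206 2.733 0.787
endloop
endfacet
facet normal -0.943 -0.235 -0.237
outer loop
vertex -3.368 2.758 1.407
vertex -3.206 2.733 0.787
vertex -3.166 2.206 1.151
endloop
endfacet
facet normal -0.776 -0.476 0.414
outer loop
vertex -3.368 2.758 1.407
vertex -3.166 2.206 1.151
vertex -2.964 2.383 1.733
endloop
endfacet
facet normal 0.033 0.940 0.340
outer loop
vertex -3.028 3.235 1.145
vertex -2.879 3.018 1.73
vertex -2.414 3.154 1.309
endloop
endfacet
facet normal 0.105 -0.009 0.994
outer loop
vertex -2.879 3.018 1.73
vertex -2.964 2.383 1.733
vertex -2.374 2.627 1.673
endloop
endfacet
facet normal -0.214 -0.911 0.351
outer loop
vertex -2.964 2.383 1.733
vertex -3.166 2.206 1.151
vertex -2.552 2.125 1.315
endloop
endfacet
facet normal -0.483 -0.522 -0.703
outer loop
vertex -3.166 2.206 1.151
vertex -3.206 2.733 0.787
vertex -2.701 2.342 0.73
endloop
endfacet
facet normal -0.330 0.623 -0.709
outer loop
vertex -3.206 2.733 0.787
vertex -3.028 3.235 1.145
vertex -2.616 2.977 0.727
endloop
endfacet
facet normal 0.943 0.235 0.237
outer loop
vertex -2.212 2.602 1.053
vertex -2.414 3.154 1.309
vertex -2.374 2.627 1.673
endloop
endfacet
facet normal 0.848 -0.472 0.241
outer loop
vertex -2.212 2.602 1.053
vertex -2.374 2.627 1.673
vertex -2.552 2.125 1.315
endloop
endfacet
facet normal 0.624 -0.668 -0.407
outer loop
vertex -2.212 2.602 1.053
vertex -2.552 2.125 1.315
vertex -2.701 2.342 0.73
endloop
endfacet
facet normal 0.579 -0.081 -0.811
outer loop
vertex -2.212 2.602 1.053
vertex -2.701 2.342 0.73
vertex -2.616 2.977 0.727
endloop
endfacet
facet normal 0.776 0.476 -0.414
outer loop
vertex -2.212 2.602 1.053
vertex -2.616 2.977 0.727
vertex -2.414 3.154 1.309
endloop
endfacet
facet normal 0.483 0.522 0.703
outer loop
vertex -2.374 2.627 1.673
vertex -2.414 3.154 1.309
vertex -2.879 3.018 1.73
endloop
endfacet
facet normal 0.330 -0.623 0.709
outer loop
vertex -2.552 2.125 1.315
vertex -2.374 2.627 1.673
vertex -2.964 2.383 1.733
endloop
endfacet
facet normal -0.033 -0.940 -0.340
outer loop
vertex -2.701 2.342 0.73
vertex -2.552 2.125 1.315
vertex -3.166 2.206 1.151
endloop
endfacet
facet normal -0.105 0.009 -0.994
outer loop
vertex -2.616 2.977 0.727
vertex -2.701 2.342 0.73
vertex -3.206 2.733 0.787
endloop
endfacet
facet normal 0.214 0.911 -0.351
outer loop
vertex -2.414 3.154 1.309
vertex -2.616 2.977 0.727
vertex -3.028 3.235 1.145
endloop
endfacet
facet normal -0.720 -0.692 0.055
outer loop
vertex -0.492 -1.272 -0.248
vertex -1.556 -0.203 -0.721
vertex -0.171 -1.748 -2.049
endloop
endfacet
facet normal 0.673 -0.677 0.299
outer loop
vertex 1.276 -0.357 -2.159
vertex -0.492 -1.272 -0.248
vertex -0.171 -1.748 -2.049
endloop
endfacet
facet normal -0.719 -0.692 0.055
outer loop
vertex -0.171 -1.748 -2.049
vertex -1.556 -0.203 -0.721
vertex -1.235 -0.68 -2.521
endloop
endfacet
facet normal 0.170 -0.252 -0.953
outer loop
vertex -1.235 -0.68 -2.521
vertex 1.276 -0.357 -2.159
vertex -0.171 -1.748 -2.049
endloop
endfacet
facet normal -0.170 0.252 0.953
outer loop
vertex -0.492 -1.272 -0.248
vertex -0.109 1.188 -0.831
vertex -1.556 -0.203 -0.721
endloop
endfacet
facet normal 0.673 -0.676 0.299
outer loop
vertex 0.955 0.12 -0.359
vertex -0.492 -1.272 -0.248
vertex 1.276 -0.357 -2.159
endloop
endfacet
facet normal -0.170 0.252 0.953
outer loop
vertex 0.955 0.12 -0.359
vertex -0.109 1.188 -0.831
vertex -0.492 -1.272 -0.248
endloop
endfacet
facet normal -0.673 0.676 -0.299
outer loop
vertex -1.556 -0.203 -0.721
vertex -0.109 1.188 -0.831
vertex -1.235 -0.68 -2.521
endloop
endfacet
facet normal 0.170 -0.252 -0.953
outer loop
vertex 0.212 0.712 -2.632
vertex 1.276 -0.357 -2.159
vertex -1.235 -0.68 -2.521
endloop
endfacet
facet normal -0.673 0.676 -0.299
outer loop
vertex -1.235 -0.68 -2.521
vertex -0.109 1.188 -0.831
vertex 0.212 0.712 -2.632
endloop
endfacet
facet normal 0.720 0.692 -0.055
outer loop
vertex 0.212 0.712 -2.632
vertex 0.955 0.12 -0.359
vertex 1.276 -0.357 -2.159
endloop
endfacet
facet normal 0.719 0.692 -0.055
outer loop
vertex -0.109 1.188 -0.831
vertex 0.955 0.12 -0.359
vertex 0.212 0.712 -2.632
endloop
endfacet

endsolid
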